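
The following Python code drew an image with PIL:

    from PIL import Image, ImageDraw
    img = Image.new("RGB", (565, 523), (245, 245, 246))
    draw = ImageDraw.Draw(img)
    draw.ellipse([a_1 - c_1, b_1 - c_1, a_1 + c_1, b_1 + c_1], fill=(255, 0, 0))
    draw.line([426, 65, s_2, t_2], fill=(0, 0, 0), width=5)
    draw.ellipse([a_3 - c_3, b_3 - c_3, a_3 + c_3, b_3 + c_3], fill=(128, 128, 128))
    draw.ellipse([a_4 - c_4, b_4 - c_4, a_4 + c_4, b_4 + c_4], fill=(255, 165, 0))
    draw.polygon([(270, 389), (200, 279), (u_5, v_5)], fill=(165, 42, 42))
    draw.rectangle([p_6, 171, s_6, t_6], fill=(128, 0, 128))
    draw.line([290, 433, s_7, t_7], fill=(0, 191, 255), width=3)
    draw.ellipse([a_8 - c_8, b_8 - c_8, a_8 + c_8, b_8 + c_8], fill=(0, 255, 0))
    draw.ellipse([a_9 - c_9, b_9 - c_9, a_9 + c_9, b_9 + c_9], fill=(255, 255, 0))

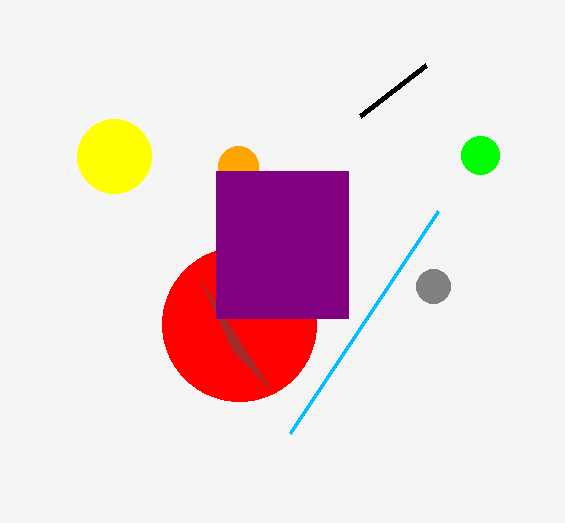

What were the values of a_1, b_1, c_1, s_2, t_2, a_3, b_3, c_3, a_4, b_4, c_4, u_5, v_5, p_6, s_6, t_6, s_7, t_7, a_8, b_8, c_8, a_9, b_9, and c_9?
a_1 = 239; b_1 = 324; c_1 = 77; s_2 = 360; t_2 = 116; a_3 = 433; b_3 = 286; c_3 = 17; a_4 = 238; b_4 = 166; c_4 = 20; u_5 = 233; v_5 = 351; p_6 = 216; s_6 = 348; t_6 = 318; s_7 = 438; t_7 = 211; a_8 = 480; b_8 = 155; c_8 = 19; a_9 = 114; b_9 = 156; c_9 = 37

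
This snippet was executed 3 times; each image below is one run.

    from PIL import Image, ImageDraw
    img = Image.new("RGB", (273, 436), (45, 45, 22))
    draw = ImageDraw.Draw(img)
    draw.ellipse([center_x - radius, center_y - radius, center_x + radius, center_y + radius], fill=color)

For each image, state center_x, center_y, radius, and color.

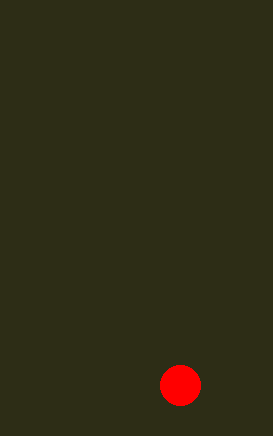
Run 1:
center_x = 180; center_y = 385; radius = 20; color = 'red'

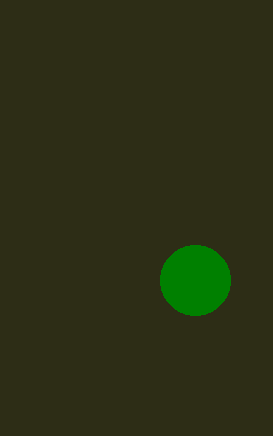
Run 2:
center_x = 195
center_y = 280
radius = 35
color = 'green'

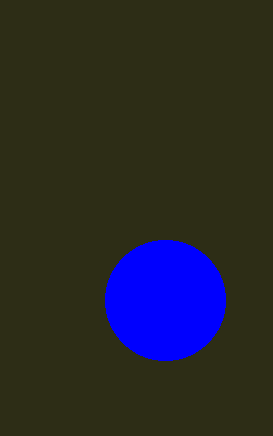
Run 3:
center_x = 165, center_y = 300, radius = 60, color = 'blue'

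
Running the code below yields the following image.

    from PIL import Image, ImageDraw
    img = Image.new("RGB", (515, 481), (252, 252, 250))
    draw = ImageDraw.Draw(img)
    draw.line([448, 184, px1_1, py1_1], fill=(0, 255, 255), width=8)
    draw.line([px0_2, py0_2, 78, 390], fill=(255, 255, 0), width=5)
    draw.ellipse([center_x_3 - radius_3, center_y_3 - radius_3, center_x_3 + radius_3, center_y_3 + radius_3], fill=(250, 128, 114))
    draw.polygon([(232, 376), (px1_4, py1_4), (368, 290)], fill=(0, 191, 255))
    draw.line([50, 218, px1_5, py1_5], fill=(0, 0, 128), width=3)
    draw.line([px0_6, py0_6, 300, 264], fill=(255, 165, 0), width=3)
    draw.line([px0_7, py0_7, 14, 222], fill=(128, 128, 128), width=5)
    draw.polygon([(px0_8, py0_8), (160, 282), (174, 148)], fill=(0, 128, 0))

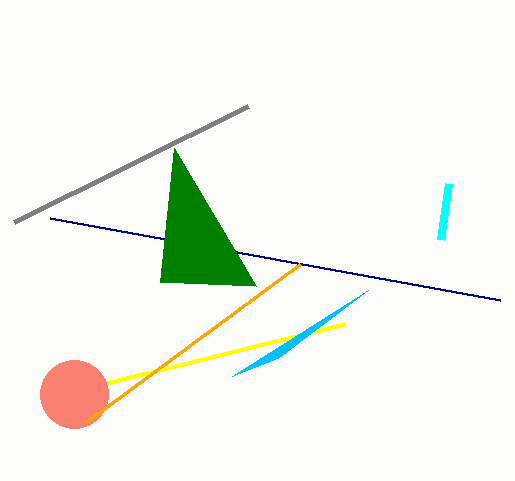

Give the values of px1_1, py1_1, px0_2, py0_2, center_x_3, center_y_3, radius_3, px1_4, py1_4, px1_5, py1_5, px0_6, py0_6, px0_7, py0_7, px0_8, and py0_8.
px1_1 = 440, py1_1 = 240, px0_2 = 344, py0_2 = 324, center_x_3 = 74, center_y_3 = 394, radius_3 = 34, px1_4 = 278, py1_4 = 358, px1_5 = 500, py1_5 = 300, px0_6 = 86, py0_6 = 422, px0_7 = 248, py0_7 = 106, px0_8 = 256, py0_8 = 286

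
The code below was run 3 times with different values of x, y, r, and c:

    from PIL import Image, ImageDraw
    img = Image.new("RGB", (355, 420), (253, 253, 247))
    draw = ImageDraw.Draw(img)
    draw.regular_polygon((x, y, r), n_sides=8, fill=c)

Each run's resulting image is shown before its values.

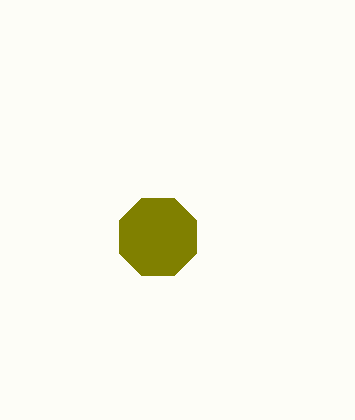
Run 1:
x = 158
y = 237
r = 42
c = 'olive'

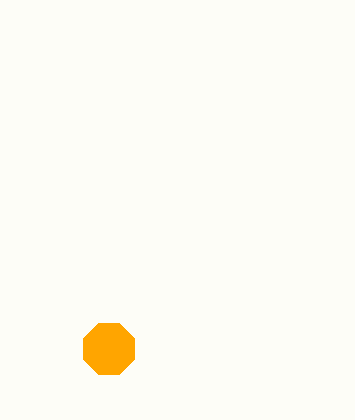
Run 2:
x = 109
y = 349
r = 28
c = 'orange'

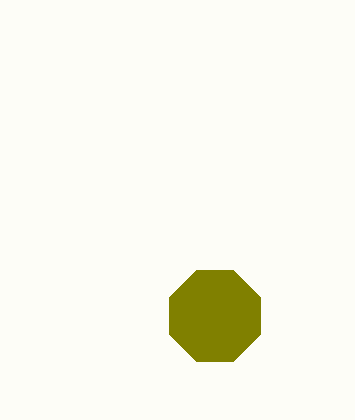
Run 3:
x = 215; y = 316; r = 49; c = 'olive'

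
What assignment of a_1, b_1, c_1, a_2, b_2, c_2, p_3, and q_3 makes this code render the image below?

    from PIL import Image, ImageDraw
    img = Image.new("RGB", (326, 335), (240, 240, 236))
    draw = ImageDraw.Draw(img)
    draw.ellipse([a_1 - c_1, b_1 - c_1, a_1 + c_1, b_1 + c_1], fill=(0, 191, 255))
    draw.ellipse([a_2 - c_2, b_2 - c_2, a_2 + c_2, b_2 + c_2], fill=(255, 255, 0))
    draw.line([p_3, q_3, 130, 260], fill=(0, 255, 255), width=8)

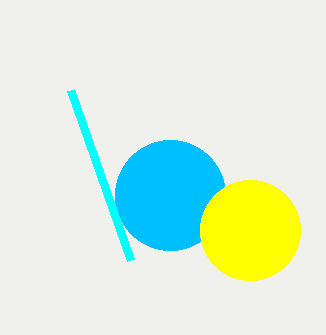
a_1 = 170, b_1 = 195, c_1 = 55, a_2 = 250, b_2 = 230, c_2 = 50, p_3 = 70, q_3 = 90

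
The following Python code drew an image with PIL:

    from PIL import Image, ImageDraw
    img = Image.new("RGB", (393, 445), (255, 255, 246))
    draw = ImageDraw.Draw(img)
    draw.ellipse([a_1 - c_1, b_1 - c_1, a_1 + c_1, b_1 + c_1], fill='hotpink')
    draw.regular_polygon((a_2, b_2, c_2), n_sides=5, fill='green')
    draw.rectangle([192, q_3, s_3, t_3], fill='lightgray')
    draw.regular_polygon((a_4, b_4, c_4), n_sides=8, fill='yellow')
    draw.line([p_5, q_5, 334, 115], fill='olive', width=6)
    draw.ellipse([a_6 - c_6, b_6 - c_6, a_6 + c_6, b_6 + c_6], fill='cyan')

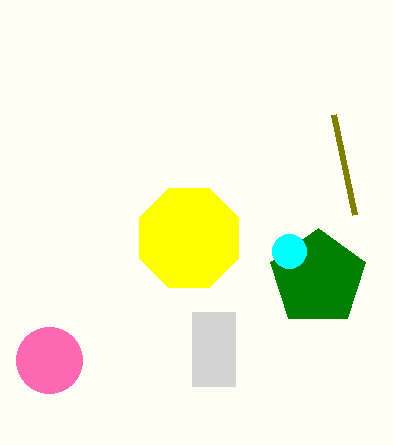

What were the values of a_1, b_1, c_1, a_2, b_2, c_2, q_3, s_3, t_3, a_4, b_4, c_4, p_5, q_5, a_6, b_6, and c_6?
a_1 = 49, b_1 = 360, c_1 = 33, a_2 = 318, b_2 = 278, c_2 = 50, q_3 = 312, s_3 = 235, t_3 = 386, a_4 = 189, b_4 = 238, c_4 = 54, p_5 = 355, q_5 = 215, a_6 = 289, b_6 = 251, c_6 = 17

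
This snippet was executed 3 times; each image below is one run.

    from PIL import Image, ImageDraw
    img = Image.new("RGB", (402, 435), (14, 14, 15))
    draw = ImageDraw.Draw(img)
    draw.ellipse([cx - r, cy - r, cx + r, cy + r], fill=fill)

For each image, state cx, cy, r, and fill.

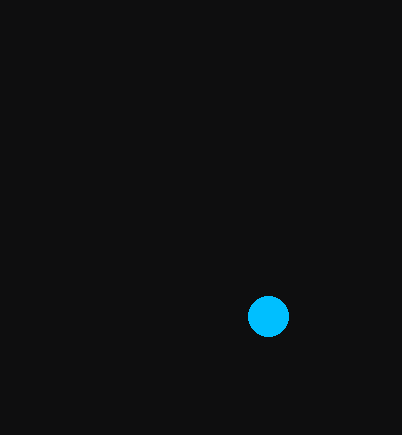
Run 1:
cx = 268, cy = 316, r = 20, fill = 'deepskyblue'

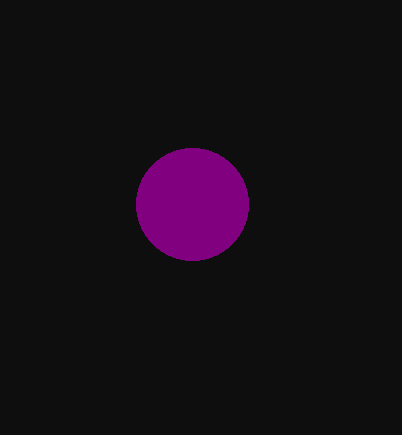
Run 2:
cx = 192, cy = 204, r = 56, fill = 'purple'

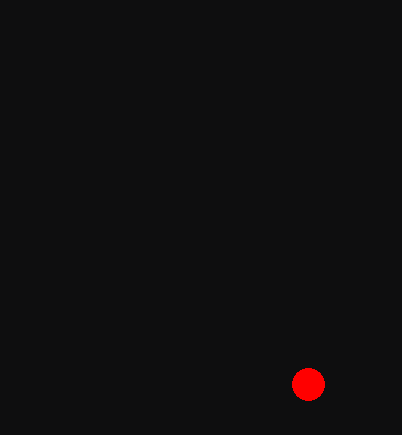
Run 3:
cx = 308, cy = 384, r = 16, fill = 'red'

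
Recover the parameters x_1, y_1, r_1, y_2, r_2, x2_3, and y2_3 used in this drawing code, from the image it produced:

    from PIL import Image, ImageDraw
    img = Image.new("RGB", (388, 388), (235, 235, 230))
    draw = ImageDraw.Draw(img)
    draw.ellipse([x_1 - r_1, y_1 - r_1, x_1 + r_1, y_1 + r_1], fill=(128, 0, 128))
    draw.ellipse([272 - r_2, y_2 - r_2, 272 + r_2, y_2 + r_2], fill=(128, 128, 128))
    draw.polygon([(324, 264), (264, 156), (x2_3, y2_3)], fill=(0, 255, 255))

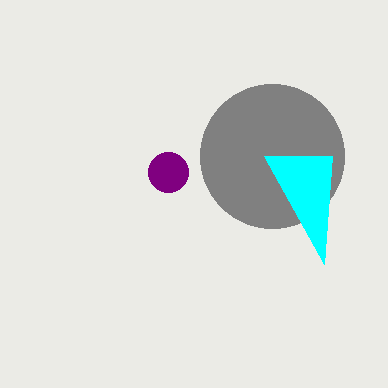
x_1 = 168, y_1 = 172, r_1 = 20, y_2 = 156, r_2 = 72, x2_3 = 332, y2_3 = 156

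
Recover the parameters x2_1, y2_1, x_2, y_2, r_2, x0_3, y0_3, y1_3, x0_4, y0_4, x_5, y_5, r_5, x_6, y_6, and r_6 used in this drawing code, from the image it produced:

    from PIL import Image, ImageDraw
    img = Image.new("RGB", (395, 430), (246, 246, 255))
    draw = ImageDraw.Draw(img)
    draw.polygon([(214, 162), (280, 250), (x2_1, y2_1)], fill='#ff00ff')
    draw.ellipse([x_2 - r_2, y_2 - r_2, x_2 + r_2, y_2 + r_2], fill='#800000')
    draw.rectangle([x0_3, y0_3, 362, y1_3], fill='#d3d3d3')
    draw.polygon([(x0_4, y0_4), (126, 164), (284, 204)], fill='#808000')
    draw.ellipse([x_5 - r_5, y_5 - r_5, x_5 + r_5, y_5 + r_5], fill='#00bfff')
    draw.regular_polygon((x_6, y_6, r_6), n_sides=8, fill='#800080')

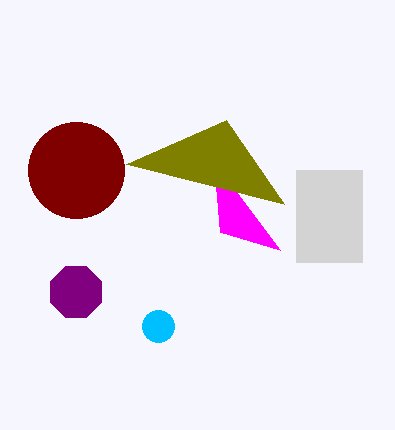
x2_1 = 220; y2_1 = 232; x_2 = 76; y_2 = 170; r_2 = 48; x0_3 = 296; y0_3 = 170; y1_3 = 262; x0_4 = 226; y0_4 = 120; x_5 = 158; y_5 = 326; r_5 = 16; x_6 = 76; y_6 = 292; r_6 = 28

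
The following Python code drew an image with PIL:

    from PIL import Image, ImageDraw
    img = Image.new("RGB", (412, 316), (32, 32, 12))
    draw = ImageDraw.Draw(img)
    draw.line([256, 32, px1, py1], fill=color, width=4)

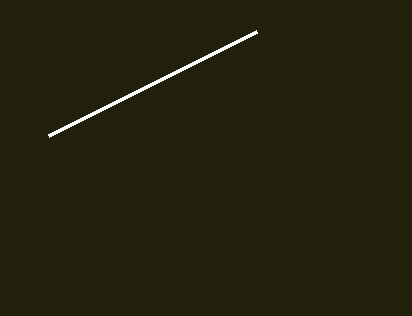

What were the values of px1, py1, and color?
px1 = 48, py1 = 136, color = 'white'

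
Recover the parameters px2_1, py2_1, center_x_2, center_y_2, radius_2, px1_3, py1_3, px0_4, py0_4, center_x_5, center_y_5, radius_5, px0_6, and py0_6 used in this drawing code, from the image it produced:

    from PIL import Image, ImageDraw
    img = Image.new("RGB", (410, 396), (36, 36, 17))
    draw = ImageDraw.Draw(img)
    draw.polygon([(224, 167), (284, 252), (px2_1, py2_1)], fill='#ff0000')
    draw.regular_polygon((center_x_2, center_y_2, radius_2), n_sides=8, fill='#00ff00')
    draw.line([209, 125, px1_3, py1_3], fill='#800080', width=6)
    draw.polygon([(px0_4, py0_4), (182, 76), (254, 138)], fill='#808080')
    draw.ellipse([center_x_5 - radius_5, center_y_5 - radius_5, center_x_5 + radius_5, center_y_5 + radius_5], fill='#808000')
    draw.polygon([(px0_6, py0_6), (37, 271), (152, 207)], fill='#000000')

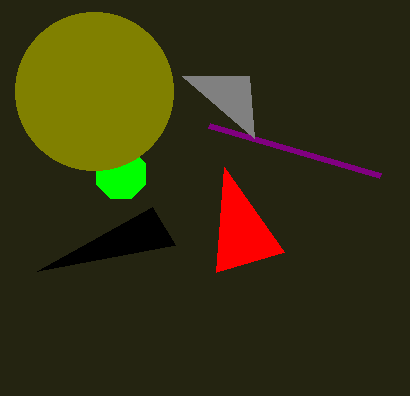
px2_1 = 216
py2_1 = 272
center_x_2 = 121
center_y_2 = 174
radius_2 = 27
px1_3 = 380
py1_3 = 175
px0_4 = 249
py0_4 = 76
center_x_5 = 94
center_y_5 = 91
radius_5 = 79
px0_6 = 175
py0_6 = 245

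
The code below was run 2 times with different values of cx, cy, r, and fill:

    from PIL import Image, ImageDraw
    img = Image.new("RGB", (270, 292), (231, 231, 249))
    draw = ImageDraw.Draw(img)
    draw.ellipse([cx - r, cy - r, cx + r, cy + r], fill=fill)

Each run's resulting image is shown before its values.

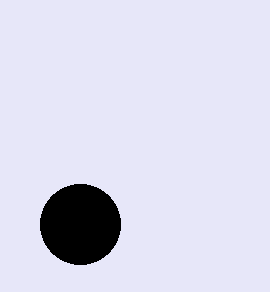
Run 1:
cx = 80, cy = 224, r = 40, fill = 'black'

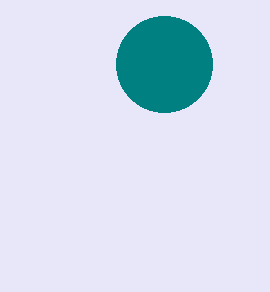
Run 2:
cx = 164
cy = 64
r = 48
fill = 'teal'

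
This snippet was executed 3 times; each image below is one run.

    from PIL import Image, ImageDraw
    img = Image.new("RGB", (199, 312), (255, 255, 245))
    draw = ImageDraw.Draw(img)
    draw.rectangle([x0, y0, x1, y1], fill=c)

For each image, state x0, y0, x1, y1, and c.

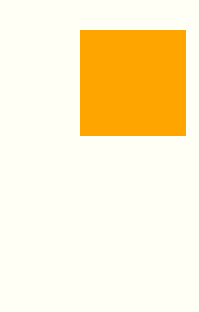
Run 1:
x0 = 80
y0 = 30
x1 = 185
y1 = 135
c = 'orange'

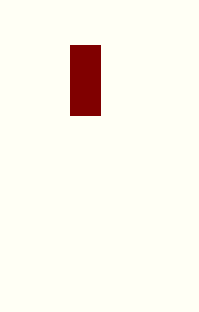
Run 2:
x0 = 70, y0 = 45, x1 = 100, y1 = 115, c = 'maroon'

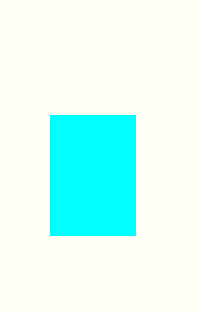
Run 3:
x0 = 50, y0 = 115, x1 = 135, y1 = 235, c = 'cyan'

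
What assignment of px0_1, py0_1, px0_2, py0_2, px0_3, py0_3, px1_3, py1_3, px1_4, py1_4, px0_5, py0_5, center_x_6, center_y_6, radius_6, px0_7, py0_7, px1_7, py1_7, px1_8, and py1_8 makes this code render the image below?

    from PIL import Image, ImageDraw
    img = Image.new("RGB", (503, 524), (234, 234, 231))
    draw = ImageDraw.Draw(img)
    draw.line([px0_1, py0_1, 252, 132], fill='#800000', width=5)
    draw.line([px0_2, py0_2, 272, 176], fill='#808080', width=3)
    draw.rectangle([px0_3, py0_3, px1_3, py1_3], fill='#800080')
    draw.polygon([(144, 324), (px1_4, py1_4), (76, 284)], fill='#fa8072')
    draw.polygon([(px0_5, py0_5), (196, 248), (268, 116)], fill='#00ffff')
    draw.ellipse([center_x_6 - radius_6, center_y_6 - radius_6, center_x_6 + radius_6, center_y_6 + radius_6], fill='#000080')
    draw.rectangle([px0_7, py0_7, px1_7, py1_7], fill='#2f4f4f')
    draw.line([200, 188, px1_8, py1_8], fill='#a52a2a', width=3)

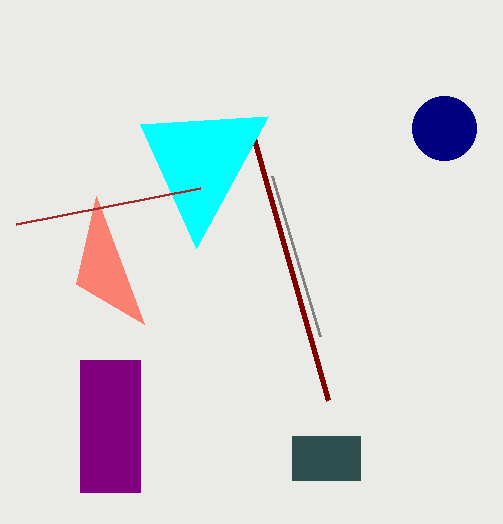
px0_1 = 328, py0_1 = 400, px0_2 = 320, py0_2 = 336, px0_3 = 80, py0_3 = 360, px1_3 = 140, py1_3 = 492, px1_4 = 96, py1_4 = 196, px0_5 = 140, py0_5 = 124, center_x_6 = 444, center_y_6 = 128, radius_6 = 32, px0_7 = 292, py0_7 = 436, px1_7 = 360, py1_7 = 480, px1_8 = 16, py1_8 = 224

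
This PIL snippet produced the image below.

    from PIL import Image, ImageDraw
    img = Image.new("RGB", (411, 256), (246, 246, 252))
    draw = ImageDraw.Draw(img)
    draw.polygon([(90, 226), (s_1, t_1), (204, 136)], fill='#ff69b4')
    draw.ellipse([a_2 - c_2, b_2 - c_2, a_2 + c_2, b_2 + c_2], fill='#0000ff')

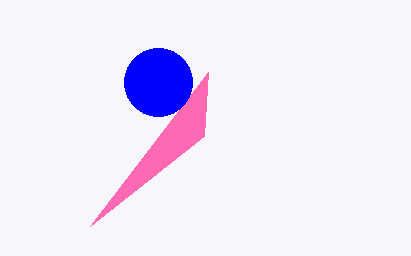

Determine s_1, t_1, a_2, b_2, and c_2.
s_1 = 208
t_1 = 72
a_2 = 158
b_2 = 82
c_2 = 34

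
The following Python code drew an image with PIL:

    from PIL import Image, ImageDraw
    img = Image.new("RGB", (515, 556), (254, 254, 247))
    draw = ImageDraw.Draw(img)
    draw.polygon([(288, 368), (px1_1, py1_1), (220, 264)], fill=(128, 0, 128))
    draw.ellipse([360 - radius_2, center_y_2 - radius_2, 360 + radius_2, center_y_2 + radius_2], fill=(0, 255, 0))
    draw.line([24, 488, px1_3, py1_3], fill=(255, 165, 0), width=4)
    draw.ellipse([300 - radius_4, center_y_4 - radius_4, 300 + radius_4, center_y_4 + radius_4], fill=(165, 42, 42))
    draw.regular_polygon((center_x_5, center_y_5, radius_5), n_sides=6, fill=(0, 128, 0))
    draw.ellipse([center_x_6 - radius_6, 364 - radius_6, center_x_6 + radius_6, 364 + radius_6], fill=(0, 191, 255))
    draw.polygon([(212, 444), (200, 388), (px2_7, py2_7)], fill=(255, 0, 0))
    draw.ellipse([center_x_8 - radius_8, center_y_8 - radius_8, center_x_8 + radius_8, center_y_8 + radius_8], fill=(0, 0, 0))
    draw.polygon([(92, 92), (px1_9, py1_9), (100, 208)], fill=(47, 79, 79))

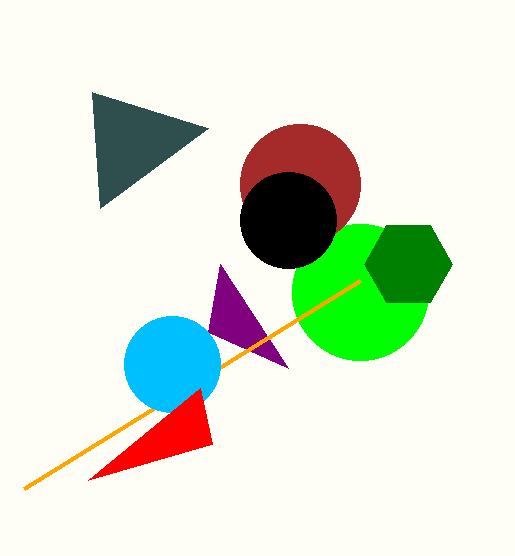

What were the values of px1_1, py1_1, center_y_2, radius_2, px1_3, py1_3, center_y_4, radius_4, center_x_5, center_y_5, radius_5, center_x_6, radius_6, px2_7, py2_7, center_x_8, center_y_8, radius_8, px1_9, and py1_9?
px1_1 = 208, py1_1 = 332, center_y_2 = 292, radius_2 = 68, px1_3 = 360, py1_3 = 280, center_y_4 = 184, radius_4 = 60, center_x_5 = 408, center_y_5 = 264, radius_5 = 44, center_x_6 = 172, radius_6 = 48, px2_7 = 88, py2_7 = 480, center_x_8 = 288, center_y_8 = 220, radius_8 = 48, px1_9 = 208, py1_9 = 128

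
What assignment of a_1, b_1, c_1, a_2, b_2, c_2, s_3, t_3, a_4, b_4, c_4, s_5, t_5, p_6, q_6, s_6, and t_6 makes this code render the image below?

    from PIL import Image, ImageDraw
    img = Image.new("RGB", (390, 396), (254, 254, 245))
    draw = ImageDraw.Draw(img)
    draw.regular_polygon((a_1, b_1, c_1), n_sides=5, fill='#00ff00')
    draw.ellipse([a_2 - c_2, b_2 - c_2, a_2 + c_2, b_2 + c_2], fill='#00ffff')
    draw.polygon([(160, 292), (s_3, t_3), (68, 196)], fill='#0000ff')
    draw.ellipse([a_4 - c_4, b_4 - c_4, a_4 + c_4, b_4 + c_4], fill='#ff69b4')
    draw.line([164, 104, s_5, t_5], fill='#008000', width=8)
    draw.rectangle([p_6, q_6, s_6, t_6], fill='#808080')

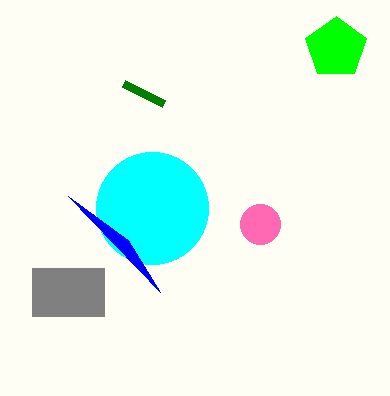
a_1 = 336
b_1 = 48
c_1 = 32
a_2 = 152
b_2 = 208
c_2 = 56
s_3 = 128
t_3 = 240
a_4 = 260
b_4 = 224
c_4 = 20
s_5 = 124
t_5 = 84
p_6 = 32
q_6 = 268
s_6 = 104
t_6 = 316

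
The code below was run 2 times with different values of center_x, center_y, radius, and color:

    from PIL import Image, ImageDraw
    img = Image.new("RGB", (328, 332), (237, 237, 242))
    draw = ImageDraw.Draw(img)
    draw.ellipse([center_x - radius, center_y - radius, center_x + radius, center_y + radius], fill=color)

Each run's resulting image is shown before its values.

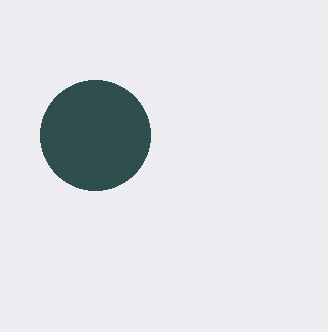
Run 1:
center_x = 95
center_y = 135
radius = 55
color = 'darkslategray'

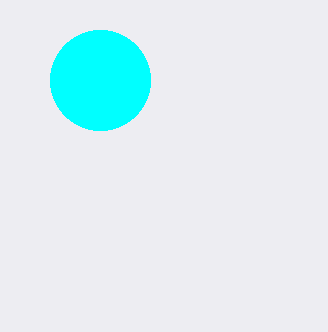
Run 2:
center_x = 100
center_y = 80
radius = 50
color = 'cyan'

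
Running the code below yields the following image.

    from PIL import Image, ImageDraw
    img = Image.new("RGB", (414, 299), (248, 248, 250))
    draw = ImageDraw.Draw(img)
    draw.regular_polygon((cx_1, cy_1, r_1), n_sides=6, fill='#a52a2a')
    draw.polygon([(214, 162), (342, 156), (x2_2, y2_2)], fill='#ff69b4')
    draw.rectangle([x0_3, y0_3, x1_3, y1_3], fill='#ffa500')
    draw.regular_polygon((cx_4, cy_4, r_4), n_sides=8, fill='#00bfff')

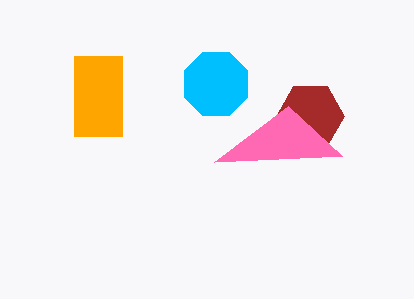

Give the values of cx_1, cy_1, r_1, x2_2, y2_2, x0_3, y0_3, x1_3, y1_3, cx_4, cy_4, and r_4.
cx_1 = 310; cy_1 = 116; r_1 = 34; x2_2 = 288; y2_2 = 106; x0_3 = 74; y0_3 = 56; x1_3 = 122; y1_3 = 136; cx_4 = 216; cy_4 = 84; r_4 = 34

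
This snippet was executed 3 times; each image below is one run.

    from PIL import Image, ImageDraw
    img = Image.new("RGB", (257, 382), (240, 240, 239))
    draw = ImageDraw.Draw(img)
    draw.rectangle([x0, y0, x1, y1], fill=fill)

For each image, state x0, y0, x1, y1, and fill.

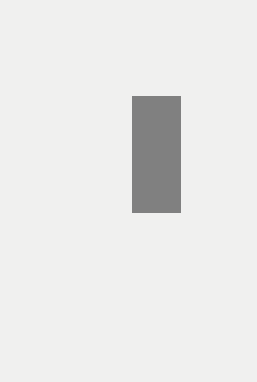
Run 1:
x0 = 132
y0 = 96
x1 = 180
y1 = 212
fill = 'gray'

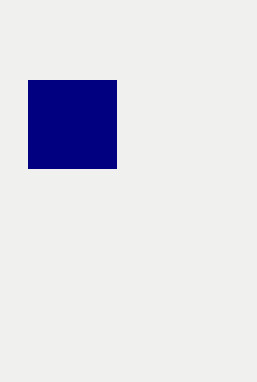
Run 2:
x0 = 28
y0 = 80
x1 = 116
y1 = 168
fill = 'navy'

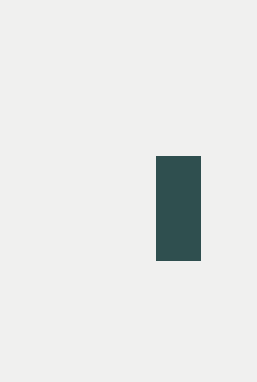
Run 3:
x0 = 156
y0 = 156
x1 = 200
y1 = 260
fill = 'darkslategray'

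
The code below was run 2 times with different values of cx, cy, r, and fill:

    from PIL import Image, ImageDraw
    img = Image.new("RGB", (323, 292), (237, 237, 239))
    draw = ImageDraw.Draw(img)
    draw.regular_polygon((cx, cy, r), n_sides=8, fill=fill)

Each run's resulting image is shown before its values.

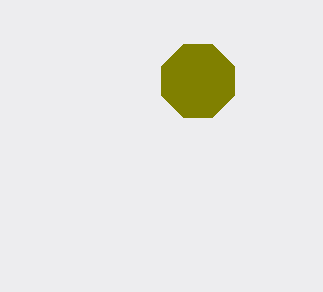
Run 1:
cx = 198
cy = 81
r = 39
fill = 'olive'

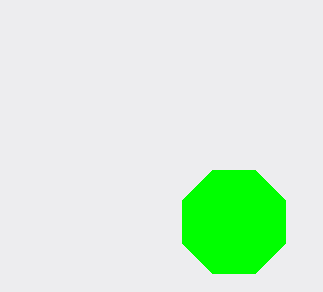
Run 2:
cx = 234; cy = 222; r = 56; fill = 'lime'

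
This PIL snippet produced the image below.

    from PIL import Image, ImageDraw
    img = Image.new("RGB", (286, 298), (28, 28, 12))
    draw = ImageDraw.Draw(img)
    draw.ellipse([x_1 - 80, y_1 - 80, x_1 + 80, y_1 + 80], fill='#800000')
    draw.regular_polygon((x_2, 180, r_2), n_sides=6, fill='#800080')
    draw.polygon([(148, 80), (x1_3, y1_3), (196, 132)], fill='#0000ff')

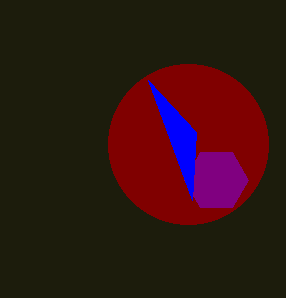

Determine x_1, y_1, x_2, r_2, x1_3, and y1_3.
x_1 = 188; y_1 = 144; x_2 = 216; r_2 = 32; x1_3 = 192; y1_3 = 200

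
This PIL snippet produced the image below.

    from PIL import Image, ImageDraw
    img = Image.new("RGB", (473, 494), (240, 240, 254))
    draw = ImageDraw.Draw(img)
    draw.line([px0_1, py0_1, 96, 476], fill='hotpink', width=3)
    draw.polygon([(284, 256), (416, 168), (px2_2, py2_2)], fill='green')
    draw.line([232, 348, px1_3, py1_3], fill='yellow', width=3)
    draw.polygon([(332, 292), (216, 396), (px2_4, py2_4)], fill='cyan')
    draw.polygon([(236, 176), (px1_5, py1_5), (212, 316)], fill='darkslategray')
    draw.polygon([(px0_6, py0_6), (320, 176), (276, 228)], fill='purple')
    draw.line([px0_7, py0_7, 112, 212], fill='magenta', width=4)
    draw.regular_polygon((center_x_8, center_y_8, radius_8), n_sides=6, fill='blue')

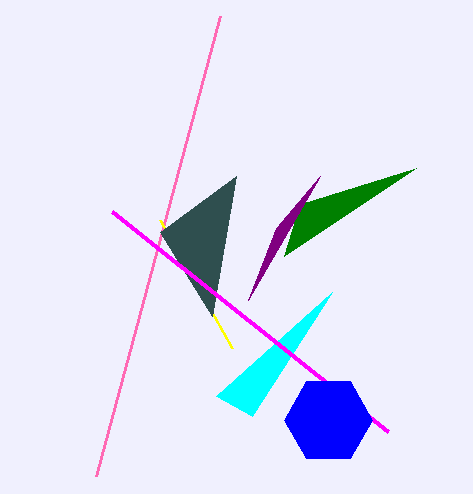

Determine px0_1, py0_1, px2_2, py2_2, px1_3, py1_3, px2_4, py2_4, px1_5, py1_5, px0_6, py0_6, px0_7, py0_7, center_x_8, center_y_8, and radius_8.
px0_1 = 220
py0_1 = 16
px2_2 = 300
py2_2 = 204
px1_3 = 160
py1_3 = 220
px2_4 = 252
py2_4 = 416
px1_5 = 160
py1_5 = 232
px0_6 = 248
py0_6 = 300
px0_7 = 388
py0_7 = 432
center_x_8 = 328
center_y_8 = 420
radius_8 = 44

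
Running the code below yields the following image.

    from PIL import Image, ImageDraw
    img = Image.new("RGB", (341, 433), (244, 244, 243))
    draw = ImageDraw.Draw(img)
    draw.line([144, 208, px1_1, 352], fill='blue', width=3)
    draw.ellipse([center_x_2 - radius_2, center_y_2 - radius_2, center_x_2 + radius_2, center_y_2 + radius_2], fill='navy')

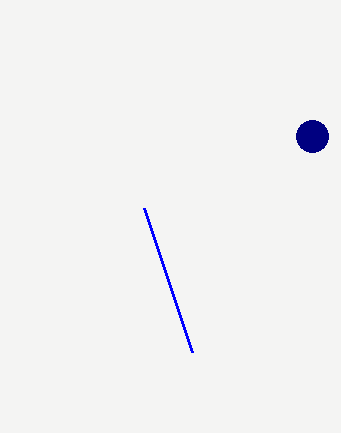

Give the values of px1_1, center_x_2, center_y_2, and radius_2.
px1_1 = 192, center_x_2 = 312, center_y_2 = 136, radius_2 = 16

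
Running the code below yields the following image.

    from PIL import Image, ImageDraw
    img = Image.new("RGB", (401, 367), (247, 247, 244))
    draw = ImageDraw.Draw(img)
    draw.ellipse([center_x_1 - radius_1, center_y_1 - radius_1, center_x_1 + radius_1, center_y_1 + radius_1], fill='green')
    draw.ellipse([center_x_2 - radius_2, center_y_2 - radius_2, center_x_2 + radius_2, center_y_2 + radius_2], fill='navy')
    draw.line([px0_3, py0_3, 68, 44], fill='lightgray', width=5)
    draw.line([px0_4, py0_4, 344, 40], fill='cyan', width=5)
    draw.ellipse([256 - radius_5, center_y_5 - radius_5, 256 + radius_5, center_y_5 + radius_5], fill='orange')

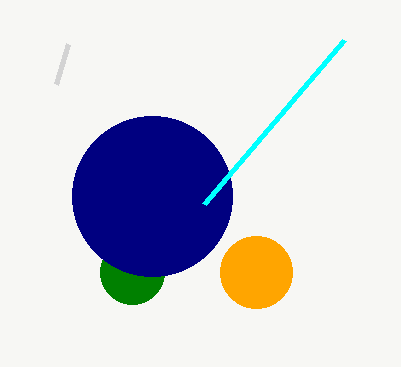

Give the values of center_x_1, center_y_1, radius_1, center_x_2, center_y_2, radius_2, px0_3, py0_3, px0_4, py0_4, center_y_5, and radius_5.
center_x_1 = 132
center_y_1 = 272
radius_1 = 32
center_x_2 = 152
center_y_2 = 196
radius_2 = 80
px0_3 = 56
py0_3 = 84
px0_4 = 204
py0_4 = 204
center_y_5 = 272
radius_5 = 36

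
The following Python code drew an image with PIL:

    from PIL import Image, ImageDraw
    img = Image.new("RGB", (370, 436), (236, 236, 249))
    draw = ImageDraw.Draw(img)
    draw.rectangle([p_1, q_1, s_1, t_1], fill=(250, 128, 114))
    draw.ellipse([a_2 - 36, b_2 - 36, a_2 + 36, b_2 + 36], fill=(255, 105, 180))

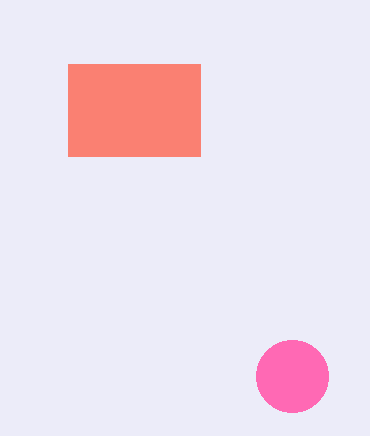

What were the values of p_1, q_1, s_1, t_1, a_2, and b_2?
p_1 = 68, q_1 = 64, s_1 = 200, t_1 = 156, a_2 = 292, b_2 = 376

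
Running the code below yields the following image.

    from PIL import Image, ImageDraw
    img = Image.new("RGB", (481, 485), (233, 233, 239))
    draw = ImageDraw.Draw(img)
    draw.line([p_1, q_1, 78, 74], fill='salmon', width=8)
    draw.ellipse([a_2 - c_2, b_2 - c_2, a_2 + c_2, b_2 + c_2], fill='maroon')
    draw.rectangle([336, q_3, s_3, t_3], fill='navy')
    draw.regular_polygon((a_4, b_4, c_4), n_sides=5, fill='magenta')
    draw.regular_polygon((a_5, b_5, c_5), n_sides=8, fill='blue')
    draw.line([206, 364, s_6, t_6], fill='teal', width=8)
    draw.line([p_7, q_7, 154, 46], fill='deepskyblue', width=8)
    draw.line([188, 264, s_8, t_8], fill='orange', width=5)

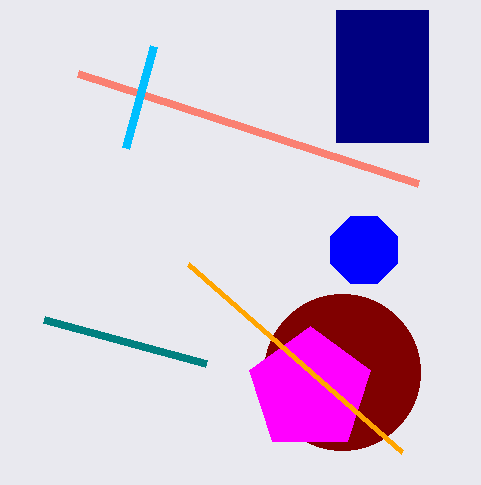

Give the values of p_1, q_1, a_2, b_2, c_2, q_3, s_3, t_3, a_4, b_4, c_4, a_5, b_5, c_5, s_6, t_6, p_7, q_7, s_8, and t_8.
p_1 = 418; q_1 = 184; a_2 = 342; b_2 = 372; c_2 = 78; q_3 = 10; s_3 = 428; t_3 = 142; a_4 = 310; b_4 = 390; c_4 = 64; a_5 = 364; b_5 = 250; c_5 = 36; s_6 = 44; t_6 = 320; p_7 = 126; q_7 = 148; s_8 = 402; t_8 = 452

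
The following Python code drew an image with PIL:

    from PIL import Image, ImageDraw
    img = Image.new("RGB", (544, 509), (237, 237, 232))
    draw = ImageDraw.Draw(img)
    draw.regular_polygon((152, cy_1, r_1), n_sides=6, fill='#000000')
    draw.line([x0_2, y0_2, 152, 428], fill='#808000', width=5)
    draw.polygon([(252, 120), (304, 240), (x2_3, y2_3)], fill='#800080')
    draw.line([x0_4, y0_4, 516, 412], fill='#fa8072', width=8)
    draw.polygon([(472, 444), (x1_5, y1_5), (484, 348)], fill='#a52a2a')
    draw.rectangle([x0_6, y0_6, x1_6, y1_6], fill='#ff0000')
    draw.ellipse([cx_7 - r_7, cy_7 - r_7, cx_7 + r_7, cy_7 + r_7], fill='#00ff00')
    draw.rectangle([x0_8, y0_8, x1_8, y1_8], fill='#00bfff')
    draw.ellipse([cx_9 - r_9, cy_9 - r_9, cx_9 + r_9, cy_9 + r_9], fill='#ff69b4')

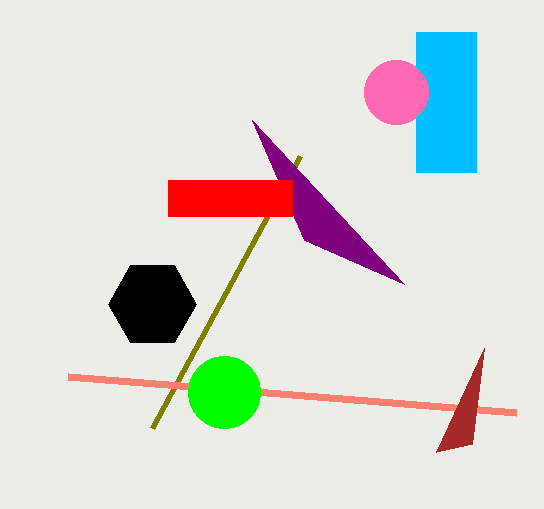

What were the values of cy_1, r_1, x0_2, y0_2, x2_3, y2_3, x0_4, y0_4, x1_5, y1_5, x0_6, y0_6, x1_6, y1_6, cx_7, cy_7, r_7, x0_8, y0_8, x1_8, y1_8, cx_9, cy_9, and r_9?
cy_1 = 304, r_1 = 44, x0_2 = 300, y0_2 = 156, x2_3 = 404, y2_3 = 284, x0_4 = 68, y0_4 = 376, x1_5 = 436, y1_5 = 452, x0_6 = 168, y0_6 = 180, x1_6 = 292, y1_6 = 216, cx_7 = 224, cy_7 = 392, r_7 = 36, x0_8 = 416, y0_8 = 32, x1_8 = 476, y1_8 = 172, cx_9 = 396, cy_9 = 92, r_9 = 32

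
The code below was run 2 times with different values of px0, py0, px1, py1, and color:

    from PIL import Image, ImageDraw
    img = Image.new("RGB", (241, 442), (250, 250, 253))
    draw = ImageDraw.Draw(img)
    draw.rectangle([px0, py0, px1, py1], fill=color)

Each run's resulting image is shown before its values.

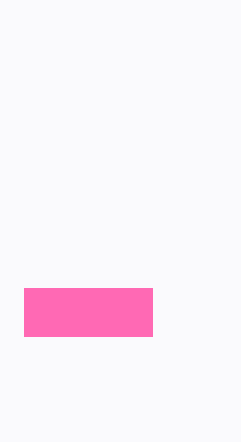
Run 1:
px0 = 24
py0 = 288
px1 = 152
py1 = 336
color = 'hotpink'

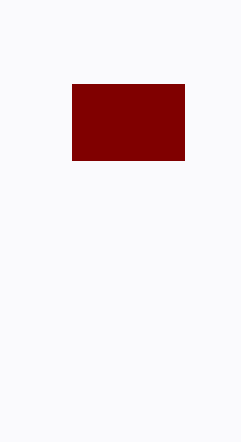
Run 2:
px0 = 72; py0 = 84; px1 = 184; py1 = 160; color = 'maroon'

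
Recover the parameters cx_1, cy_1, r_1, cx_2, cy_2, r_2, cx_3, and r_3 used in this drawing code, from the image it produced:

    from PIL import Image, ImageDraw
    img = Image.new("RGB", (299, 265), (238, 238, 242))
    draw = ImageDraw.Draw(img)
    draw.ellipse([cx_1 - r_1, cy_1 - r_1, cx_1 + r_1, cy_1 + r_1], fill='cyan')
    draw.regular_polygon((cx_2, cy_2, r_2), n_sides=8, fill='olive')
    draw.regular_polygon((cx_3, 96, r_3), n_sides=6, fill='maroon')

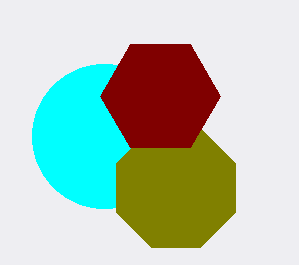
cx_1 = 104; cy_1 = 136; r_1 = 72; cx_2 = 176; cy_2 = 188; r_2 = 64; cx_3 = 160; r_3 = 60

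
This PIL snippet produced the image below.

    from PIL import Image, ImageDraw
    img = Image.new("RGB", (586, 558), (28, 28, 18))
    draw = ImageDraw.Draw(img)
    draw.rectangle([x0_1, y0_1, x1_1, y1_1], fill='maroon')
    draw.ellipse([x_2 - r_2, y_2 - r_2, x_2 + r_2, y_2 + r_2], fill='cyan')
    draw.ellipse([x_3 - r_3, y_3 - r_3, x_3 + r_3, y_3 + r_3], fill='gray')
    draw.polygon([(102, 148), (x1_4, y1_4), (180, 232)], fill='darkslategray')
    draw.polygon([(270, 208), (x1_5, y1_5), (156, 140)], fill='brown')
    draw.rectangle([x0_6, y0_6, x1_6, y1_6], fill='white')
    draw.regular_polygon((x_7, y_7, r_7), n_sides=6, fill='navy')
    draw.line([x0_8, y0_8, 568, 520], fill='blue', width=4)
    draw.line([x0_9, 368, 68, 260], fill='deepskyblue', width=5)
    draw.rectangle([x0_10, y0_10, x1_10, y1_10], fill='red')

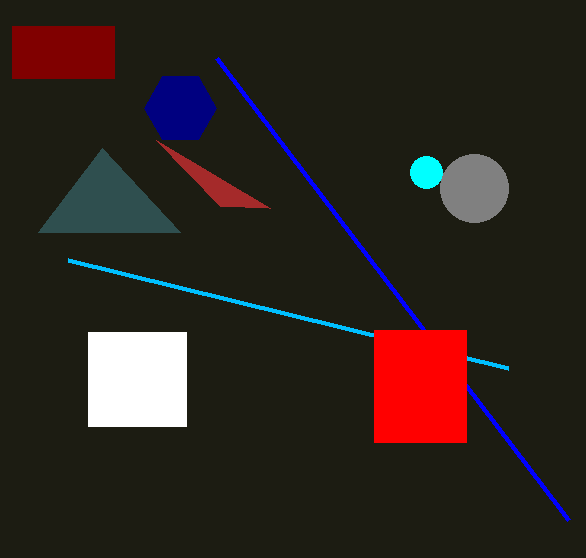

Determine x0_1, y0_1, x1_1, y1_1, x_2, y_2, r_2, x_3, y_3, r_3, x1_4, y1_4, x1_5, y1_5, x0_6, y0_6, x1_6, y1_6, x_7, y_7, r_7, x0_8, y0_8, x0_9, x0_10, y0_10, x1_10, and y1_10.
x0_1 = 12; y0_1 = 26; x1_1 = 114; y1_1 = 78; x_2 = 426; y_2 = 172; r_2 = 16; x_3 = 474; y_3 = 188; r_3 = 34; x1_4 = 38; y1_4 = 232; x1_5 = 220; y1_5 = 206; x0_6 = 88; y0_6 = 332; x1_6 = 186; y1_6 = 426; x_7 = 180; y_7 = 108; r_7 = 36; x0_8 = 216; y0_8 = 58; x0_9 = 508; x0_10 = 374; y0_10 = 330; x1_10 = 466; y1_10 = 442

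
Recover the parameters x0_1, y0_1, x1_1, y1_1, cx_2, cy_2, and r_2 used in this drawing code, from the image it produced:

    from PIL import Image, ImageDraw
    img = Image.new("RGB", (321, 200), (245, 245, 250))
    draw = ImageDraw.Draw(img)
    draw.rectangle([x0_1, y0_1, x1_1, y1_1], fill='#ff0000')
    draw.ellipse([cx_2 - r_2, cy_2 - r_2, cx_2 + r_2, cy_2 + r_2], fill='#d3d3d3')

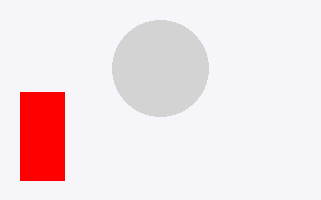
x0_1 = 20
y0_1 = 92
x1_1 = 64
y1_1 = 180
cx_2 = 160
cy_2 = 68
r_2 = 48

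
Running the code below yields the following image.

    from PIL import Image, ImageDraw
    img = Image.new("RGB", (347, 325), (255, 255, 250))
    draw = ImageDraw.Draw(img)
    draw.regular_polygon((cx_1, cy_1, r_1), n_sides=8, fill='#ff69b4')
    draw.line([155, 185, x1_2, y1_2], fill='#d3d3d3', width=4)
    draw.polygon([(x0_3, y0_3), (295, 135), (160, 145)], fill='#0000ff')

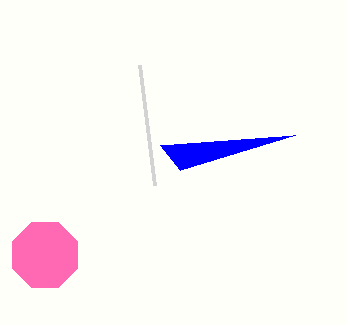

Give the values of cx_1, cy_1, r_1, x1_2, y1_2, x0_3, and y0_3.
cx_1 = 45, cy_1 = 255, r_1 = 35, x1_2 = 140, y1_2 = 65, x0_3 = 180, y0_3 = 170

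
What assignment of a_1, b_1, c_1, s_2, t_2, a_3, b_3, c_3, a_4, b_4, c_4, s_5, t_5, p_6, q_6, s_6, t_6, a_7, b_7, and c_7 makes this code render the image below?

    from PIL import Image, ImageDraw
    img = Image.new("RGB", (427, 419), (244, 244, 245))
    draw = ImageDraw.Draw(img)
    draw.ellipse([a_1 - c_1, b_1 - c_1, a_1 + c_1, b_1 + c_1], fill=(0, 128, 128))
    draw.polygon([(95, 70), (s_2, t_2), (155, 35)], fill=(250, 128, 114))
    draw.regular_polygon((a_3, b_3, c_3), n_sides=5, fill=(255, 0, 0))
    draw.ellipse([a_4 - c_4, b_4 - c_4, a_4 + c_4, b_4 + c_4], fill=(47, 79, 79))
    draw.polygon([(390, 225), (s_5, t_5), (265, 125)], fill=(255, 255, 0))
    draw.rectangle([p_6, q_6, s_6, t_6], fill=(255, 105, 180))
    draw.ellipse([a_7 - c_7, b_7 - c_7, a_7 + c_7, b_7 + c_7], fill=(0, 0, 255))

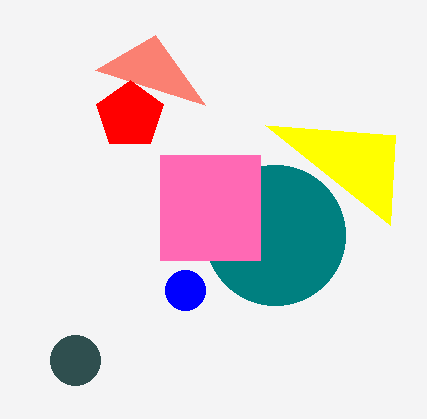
a_1 = 275; b_1 = 235; c_1 = 70; s_2 = 205; t_2 = 105; a_3 = 130; b_3 = 115; c_3 = 35; a_4 = 75; b_4 = 360; c_4 = 25; s_5 = 395; t_5 = 135; p_6 = 160; q_6 = 155; s_6 = 260; t_6 = 260; a_7 = 185; b_7 = 290; c_7 = 20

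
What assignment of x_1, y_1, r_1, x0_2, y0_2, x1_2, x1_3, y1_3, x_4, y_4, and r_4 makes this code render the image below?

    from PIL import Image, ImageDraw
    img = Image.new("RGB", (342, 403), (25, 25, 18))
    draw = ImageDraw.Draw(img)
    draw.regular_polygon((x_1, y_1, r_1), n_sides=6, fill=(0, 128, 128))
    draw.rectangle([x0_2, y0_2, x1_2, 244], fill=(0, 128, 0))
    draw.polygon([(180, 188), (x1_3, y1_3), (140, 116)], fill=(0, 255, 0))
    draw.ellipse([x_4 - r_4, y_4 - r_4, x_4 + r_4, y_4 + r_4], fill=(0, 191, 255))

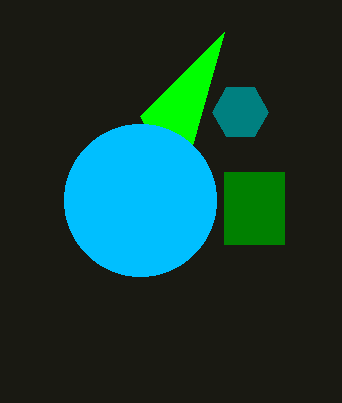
x_1 = 240, y_1 = 112, r_1 = 28, x0_2 = 224, y0_2 = 172, x1_2 = 284, x1_3 = 224, y1_3 = 32, x_4 = 140, y_4 = 200, r_4 = 76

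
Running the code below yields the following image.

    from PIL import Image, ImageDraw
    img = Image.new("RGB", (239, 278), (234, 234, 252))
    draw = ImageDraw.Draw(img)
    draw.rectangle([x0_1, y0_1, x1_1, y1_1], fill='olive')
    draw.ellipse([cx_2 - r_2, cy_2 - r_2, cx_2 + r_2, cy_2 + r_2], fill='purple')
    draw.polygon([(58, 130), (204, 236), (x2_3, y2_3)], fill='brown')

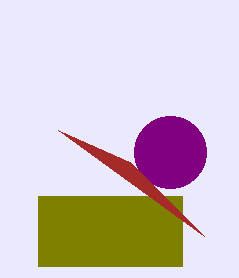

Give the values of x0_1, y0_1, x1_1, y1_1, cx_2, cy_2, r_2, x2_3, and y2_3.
x0_1 = 38; y0_1 = 196; x1_1 = 182; y1_1 = 266; cx_2 = 170; cy_2 = 152; r_2 = 36; x2_3 = 130; y2_3 = 162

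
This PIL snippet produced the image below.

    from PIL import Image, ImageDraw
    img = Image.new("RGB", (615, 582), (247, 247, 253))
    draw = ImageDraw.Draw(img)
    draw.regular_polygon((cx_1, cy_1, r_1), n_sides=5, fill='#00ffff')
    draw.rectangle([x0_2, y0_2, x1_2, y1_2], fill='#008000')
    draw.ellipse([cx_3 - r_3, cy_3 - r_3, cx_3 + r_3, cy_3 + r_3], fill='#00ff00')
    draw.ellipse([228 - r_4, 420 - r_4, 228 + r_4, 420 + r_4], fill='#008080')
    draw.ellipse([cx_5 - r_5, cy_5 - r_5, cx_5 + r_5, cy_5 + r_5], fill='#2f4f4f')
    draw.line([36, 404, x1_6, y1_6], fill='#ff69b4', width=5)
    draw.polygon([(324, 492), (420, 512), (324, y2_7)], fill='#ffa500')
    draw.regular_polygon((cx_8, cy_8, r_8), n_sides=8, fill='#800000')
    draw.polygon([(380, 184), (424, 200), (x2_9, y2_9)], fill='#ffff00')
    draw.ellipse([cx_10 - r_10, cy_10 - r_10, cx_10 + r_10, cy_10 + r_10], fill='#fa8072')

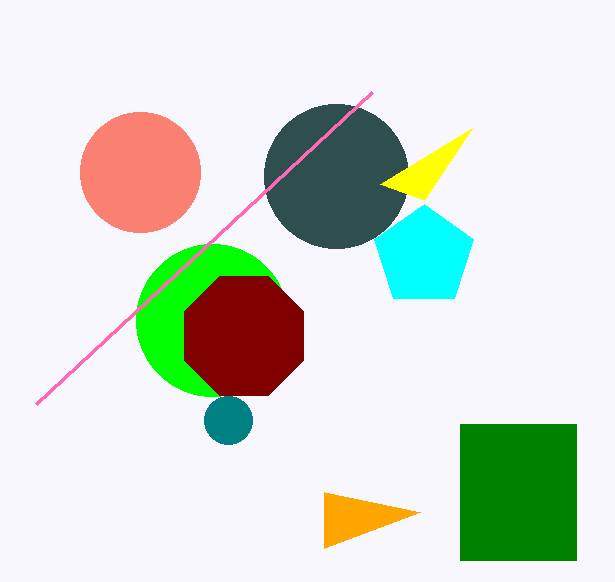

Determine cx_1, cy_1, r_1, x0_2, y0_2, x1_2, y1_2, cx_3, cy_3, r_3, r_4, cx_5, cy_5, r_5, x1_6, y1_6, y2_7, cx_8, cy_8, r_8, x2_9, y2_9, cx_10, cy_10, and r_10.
cx_1 = 424; cy_1 = 256; r_1 = 52; x0_2 = 460; y0_2 = 424; x1_2 = 576; y1_2 = 560; cx_3 = 212; cy_3 = 320; r_3 = 76; r_4 = 24; cx_5 = 336; cy_5 = 176; r_5 = 72; x1_6 = 372; y1_6 = 92; y2_7 = 548; cx_8 = 244; cy_8 = 336; r_8 = 64; x2_9 = 472; y2_9 = 128; cx_10 = 140; cy_10 = 172; r_10 = 60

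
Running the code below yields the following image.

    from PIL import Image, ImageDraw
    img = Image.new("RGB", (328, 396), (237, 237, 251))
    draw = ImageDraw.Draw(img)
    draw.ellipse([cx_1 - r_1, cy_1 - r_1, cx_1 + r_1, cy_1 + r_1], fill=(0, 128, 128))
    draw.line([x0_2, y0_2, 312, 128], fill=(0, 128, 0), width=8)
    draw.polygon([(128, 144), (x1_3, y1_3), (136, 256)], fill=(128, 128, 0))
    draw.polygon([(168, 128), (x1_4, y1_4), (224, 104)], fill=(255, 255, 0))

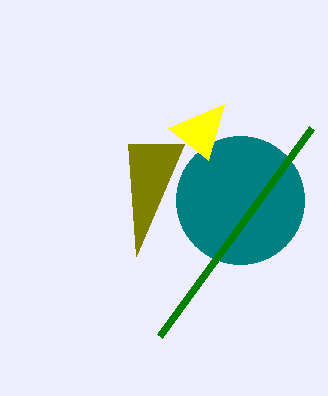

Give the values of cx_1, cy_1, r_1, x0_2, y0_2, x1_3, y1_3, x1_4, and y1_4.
cx_1 = 240, cy_1 = 200, r_1 = 64, x0_2 = 160, y0_2 = 336, x1_3 = 184, y1_3 = 144, x1_4 = 208, y1_4 = 160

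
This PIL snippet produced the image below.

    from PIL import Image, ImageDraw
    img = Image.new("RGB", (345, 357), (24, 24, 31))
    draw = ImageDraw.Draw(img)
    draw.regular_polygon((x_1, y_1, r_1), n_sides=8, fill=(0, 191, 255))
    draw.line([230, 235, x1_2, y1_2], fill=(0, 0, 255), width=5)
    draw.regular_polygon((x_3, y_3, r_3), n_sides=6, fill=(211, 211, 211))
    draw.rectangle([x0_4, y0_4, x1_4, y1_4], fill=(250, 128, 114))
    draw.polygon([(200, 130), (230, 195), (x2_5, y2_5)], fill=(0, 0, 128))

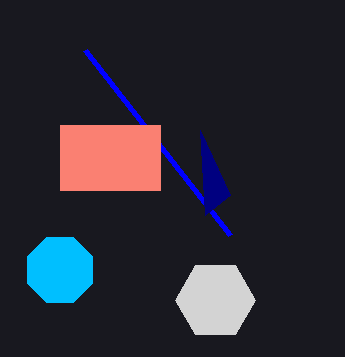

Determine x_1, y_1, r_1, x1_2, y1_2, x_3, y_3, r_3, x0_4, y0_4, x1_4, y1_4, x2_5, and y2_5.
x_1 = 60
y_1 = 270
r_1 = 35
x1_2 = 85
y1_2 = 50
x_3 = 215
y_3 = 300
r_3 = 40
x0_4 = 60
y0_4 = 125
x1_4 = 160
y1_4 = 190
x2_5 = 205
y2_5 = 215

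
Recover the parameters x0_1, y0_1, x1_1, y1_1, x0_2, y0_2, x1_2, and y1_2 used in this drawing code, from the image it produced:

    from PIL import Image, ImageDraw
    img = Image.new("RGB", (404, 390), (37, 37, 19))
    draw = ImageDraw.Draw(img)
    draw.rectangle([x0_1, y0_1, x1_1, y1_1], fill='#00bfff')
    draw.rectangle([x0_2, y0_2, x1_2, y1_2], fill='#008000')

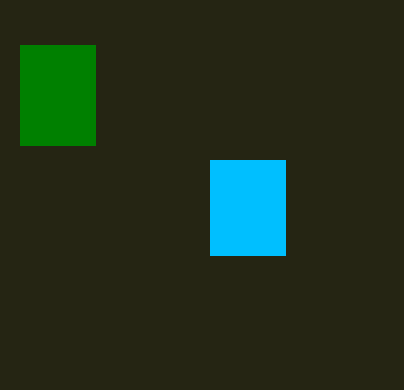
x0_1 = 210; y0_1 = 160; x1_1 = 285; y1_1 = 255; x0_2 = 20; y0_2 = 45; x1_2 = 95; y1_2 = 145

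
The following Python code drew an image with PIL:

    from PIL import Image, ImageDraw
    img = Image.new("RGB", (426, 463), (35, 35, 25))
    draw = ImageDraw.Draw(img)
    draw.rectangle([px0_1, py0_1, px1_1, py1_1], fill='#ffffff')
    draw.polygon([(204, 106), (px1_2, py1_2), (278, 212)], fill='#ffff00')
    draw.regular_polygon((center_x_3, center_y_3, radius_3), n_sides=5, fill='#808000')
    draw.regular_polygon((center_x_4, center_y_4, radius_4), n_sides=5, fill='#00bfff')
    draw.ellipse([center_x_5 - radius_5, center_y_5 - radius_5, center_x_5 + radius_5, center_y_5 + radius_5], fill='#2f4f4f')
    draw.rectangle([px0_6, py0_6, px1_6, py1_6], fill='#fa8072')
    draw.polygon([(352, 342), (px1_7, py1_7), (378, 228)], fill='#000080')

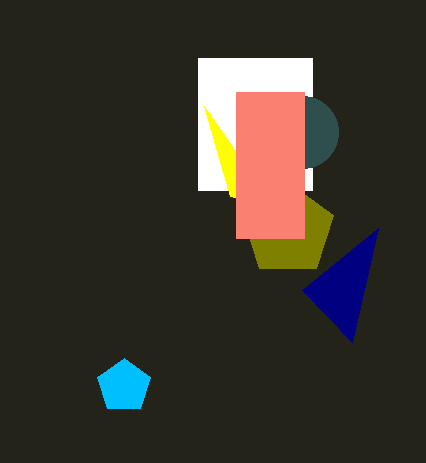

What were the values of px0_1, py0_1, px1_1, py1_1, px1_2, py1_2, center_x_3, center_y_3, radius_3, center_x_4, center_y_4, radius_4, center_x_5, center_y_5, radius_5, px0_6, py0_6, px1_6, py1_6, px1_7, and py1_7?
px0_1 = 198
py0_1 = 58
px1_1 = 312
py1_1 = 190
px1_2 = 230
py1_2 = 196
center_x_3 = 288
center_y_3 = 230
radius_3 = 48
center_x_4 = 124
center_y_4 = 386
radius_4 = 28
center_x_5 = 302
center_y_5 = 132
radius_5 = 36
px0_6 = 236
py0_6 = 92
px1_6 = 304
py1_6 = 238
px1_7 = 302
py1_7 = 290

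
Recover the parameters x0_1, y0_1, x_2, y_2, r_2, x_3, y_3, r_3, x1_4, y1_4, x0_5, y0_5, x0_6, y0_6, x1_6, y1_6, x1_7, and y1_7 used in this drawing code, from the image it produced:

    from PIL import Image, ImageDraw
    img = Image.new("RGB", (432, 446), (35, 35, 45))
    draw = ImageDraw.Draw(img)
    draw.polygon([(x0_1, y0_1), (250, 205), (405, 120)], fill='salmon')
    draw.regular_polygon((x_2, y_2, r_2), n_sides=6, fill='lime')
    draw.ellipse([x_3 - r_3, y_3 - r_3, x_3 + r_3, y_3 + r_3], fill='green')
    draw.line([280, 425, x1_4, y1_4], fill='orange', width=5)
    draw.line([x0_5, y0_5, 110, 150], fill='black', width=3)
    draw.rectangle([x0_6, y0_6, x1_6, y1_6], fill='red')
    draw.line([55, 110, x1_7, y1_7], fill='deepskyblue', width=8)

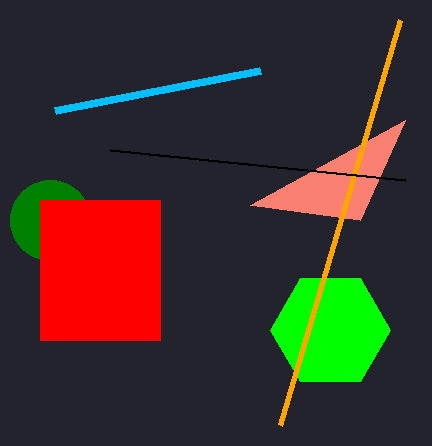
x0_1 = 360, y0_1 = 220, x_2 = 330, y_2 = 330, r_2 = 60, x_3 = 50, y_3 = 220, r_3 = 40, x1_4 = 400, y1_4 = 20, x0_5 = 405, y0_5 = 180, x0_6 = 40, y0_6 = 200, x1_6 = 160, y1_6 = 340, x1_7 = 260, y1_7 = 70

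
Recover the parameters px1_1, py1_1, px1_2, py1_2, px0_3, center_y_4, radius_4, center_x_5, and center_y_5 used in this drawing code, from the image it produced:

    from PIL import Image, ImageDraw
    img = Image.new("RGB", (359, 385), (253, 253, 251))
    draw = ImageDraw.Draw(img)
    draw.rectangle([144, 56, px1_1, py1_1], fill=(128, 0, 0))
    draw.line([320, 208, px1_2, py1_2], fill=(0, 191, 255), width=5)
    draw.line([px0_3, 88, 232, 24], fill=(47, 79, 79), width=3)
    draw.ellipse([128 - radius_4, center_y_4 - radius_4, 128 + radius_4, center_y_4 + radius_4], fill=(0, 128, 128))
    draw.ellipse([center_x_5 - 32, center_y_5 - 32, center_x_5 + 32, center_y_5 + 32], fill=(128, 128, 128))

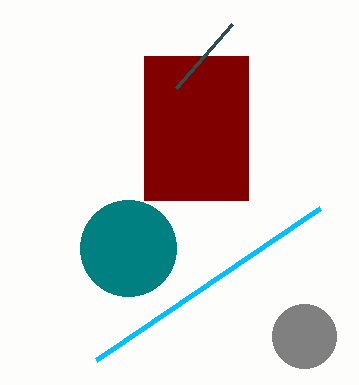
px1_1 = 248; py1_1 = 200; px1_2 = 96; py1_2 = 360; px0_3 = 176; center_y_4 = 248; radius_4 = 48; center_x_5 = 304; center_y_5 = 336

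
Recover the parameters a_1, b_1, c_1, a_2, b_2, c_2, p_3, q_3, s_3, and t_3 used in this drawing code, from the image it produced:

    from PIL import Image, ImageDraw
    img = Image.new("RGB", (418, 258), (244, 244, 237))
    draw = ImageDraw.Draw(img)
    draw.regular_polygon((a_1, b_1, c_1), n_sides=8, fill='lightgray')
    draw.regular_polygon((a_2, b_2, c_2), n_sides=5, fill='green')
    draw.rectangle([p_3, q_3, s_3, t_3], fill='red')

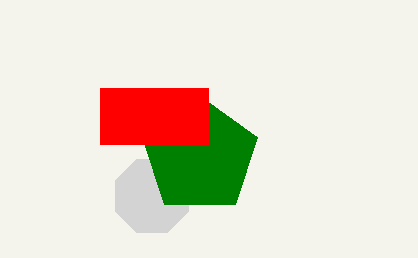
a_1 = 152, b_1 = 196, c_1 = 40, a_2 = 200, b_2 = 156, c_2 = 60, p_3 = 100, q_3 = 88, s_3 = 208, t_3 = 144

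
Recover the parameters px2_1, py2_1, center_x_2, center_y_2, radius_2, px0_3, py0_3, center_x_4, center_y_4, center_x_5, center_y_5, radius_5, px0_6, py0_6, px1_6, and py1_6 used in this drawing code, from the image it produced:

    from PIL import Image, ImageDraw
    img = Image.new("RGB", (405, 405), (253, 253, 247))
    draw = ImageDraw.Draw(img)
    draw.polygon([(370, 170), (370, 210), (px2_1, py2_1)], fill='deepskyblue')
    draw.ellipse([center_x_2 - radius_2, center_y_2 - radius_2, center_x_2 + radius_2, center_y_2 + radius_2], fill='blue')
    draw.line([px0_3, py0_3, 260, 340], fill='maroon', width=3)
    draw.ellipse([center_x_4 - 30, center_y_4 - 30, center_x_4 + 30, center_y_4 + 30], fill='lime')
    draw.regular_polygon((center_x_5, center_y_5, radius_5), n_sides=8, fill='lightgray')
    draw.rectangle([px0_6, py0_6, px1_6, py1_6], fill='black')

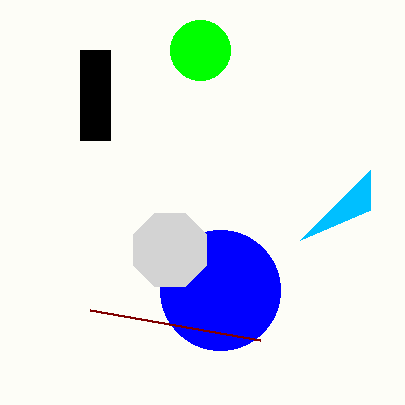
px2_1 = 300
py2_1 = 240
center_x_2 = 220
center_y_2 = 290
radius_2 = 60
px0_3 = 90
py0_3 = 310
center_x_4 = 200
center_y_4 = 50
center_x_5 = 170
center_y_5 = 250
radius_5 = 40
px0_6 = 80
py0_6 = 50
px1_6 = 110
py1_6 = 140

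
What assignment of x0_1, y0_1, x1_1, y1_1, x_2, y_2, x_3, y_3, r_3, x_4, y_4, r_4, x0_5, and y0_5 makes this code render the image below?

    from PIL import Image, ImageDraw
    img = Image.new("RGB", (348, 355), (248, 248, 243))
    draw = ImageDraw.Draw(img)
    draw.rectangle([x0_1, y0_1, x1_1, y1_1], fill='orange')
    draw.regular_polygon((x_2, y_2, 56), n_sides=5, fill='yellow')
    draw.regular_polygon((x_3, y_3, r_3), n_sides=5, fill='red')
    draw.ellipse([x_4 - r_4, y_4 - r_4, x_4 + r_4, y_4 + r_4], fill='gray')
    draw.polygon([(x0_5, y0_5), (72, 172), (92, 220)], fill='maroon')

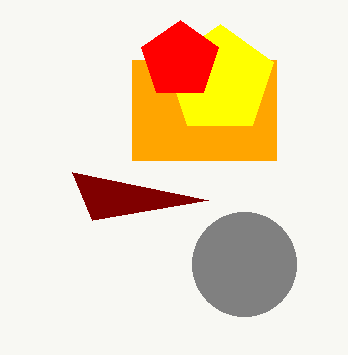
x0_1 = 132; y0_1 = 60; x1_1 = 276; y1_1 = 160; x_2 = 220; y_2 = 80; x_3 = 180; y_3 = 60; r_3 = 40; x_4 = 244; y_4 = 264; r_4 = 52; x0_5 = 208; y0_5 = 200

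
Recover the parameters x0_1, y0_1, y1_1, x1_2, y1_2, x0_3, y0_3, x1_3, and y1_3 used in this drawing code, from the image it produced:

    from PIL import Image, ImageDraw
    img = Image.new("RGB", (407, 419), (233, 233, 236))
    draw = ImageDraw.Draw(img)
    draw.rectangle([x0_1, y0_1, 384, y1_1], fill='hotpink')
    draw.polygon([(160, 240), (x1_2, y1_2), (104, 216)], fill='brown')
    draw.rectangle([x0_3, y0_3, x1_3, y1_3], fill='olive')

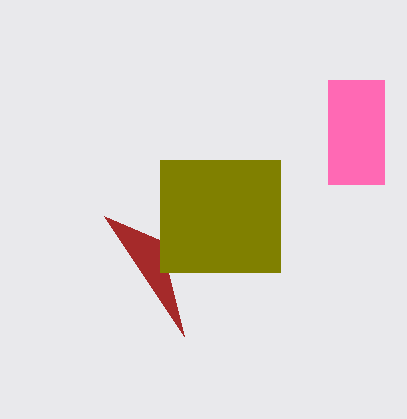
x0_1 = 328, y0_1 = 80, y1_1 = 184, x1_2 = 184, y1_2 = 336, x0_3 = 160, y0_3 = 160, x1_3 = 280, y1_3 = 272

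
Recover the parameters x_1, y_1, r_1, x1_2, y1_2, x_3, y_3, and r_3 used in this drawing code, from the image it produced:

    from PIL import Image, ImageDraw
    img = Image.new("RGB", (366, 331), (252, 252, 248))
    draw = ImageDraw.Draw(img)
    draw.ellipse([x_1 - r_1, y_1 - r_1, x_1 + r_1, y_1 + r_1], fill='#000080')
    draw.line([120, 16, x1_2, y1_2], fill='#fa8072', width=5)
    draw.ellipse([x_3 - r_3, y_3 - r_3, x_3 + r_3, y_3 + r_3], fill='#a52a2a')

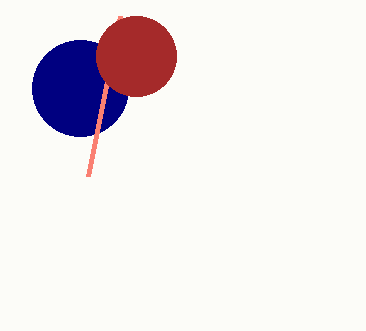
x_1 = 80, y_1 = 88, r_1 = 48, x1_2 = 88, y1_2 = 176, x_3 = 136, y_3 = 56, r_3 = 40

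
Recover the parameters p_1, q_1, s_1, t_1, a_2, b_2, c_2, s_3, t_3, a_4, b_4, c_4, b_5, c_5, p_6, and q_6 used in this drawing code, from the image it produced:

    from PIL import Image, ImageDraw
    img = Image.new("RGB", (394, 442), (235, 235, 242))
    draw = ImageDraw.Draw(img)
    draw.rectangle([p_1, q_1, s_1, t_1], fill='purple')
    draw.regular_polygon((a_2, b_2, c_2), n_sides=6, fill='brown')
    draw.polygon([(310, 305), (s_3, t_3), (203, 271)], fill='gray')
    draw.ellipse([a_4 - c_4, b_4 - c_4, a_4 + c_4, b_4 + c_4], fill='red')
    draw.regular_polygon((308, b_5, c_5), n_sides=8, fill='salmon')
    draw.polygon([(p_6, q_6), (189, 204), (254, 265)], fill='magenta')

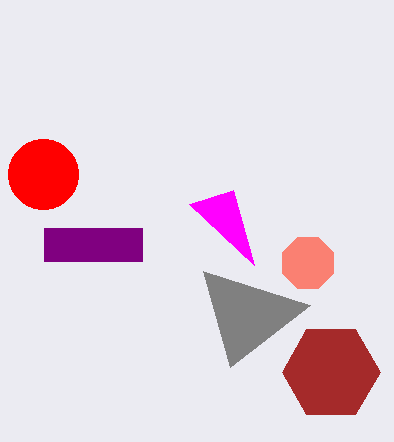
p_1 = 44; q_1 = 228; s_1 = 142; t_1 = 261; a_2 = 331; b_2 = 372; c_2 = 49; s_3 = 230; t_3 = 367; a_4 = 43; b_4 = 174; c_4 = 35; b_5 = 263; c_5 = 28; p_6 = 233; q_6 = 190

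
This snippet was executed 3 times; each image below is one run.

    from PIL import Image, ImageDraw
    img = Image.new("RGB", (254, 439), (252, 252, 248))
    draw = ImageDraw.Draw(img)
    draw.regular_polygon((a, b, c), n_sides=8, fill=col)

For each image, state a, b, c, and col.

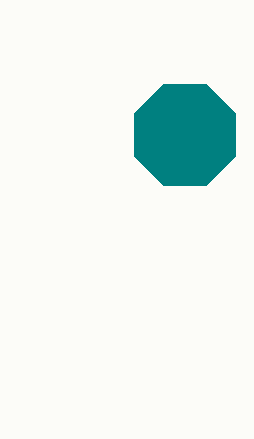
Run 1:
a = 185; b = 135; c = 55; col = 'teal'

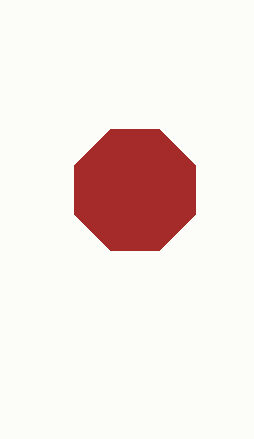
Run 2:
a = 135, b = 190, c = 65, col = 'brown'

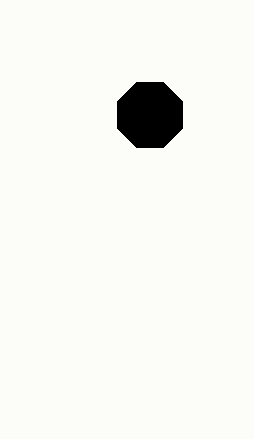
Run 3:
a = 150
b = 115
c = 35
col = 'black'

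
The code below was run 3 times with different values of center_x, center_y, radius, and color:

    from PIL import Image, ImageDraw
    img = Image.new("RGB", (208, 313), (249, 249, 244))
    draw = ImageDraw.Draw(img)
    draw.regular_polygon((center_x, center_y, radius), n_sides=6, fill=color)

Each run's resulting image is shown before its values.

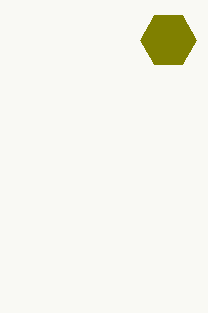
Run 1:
center_x = 168, center_y = 40, radius = 28, color = 'olive'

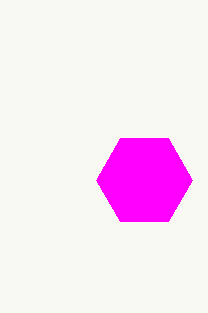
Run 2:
center_x = 144, center_y = 180, radius = 48, color = 'magenta'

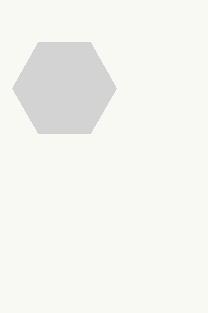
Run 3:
center_x = 64, center_y = 88, radius = 52, color = 'lightgray'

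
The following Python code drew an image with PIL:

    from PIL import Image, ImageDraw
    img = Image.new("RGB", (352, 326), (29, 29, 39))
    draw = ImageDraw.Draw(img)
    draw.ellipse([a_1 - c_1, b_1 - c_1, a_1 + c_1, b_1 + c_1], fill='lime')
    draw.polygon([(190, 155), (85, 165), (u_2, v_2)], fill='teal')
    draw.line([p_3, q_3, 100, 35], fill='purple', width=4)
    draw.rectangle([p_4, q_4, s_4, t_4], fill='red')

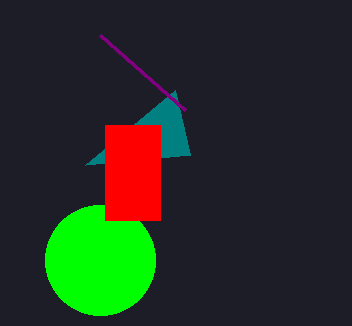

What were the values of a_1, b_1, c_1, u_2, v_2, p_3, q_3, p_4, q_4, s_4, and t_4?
a_1 = 100; b_1 = 260; c_1 = 55; u_2 = 175; v_2 = 90; p_3 = 185; q_3 = 110; p_4 = 105; q_4 = 125; s_4 = 160; t_4 = 220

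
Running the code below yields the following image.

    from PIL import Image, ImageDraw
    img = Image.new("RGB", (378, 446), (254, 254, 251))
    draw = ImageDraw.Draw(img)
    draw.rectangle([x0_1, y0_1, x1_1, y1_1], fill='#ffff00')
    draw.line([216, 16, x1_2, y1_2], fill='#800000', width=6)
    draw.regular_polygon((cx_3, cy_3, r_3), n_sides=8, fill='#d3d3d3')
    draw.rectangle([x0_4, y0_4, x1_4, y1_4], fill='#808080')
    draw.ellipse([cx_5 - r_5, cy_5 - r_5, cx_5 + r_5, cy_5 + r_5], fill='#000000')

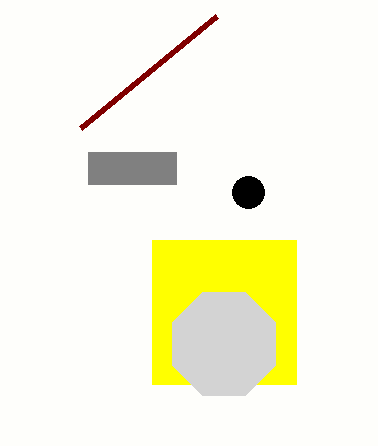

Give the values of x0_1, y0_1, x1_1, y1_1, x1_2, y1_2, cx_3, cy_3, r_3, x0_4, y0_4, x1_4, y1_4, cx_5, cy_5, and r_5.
x0_1 = 152; y0_1 = 240; x1_1 = 296; y1_1 = 384; x1_2 = 80; y1_2 = 128; cx_3 = 224; cy_3 = 344; r_3 = 56; x0_4 = 88; y0_4 = 152; x1_4 = 176; y1_4 = 184; cx_5 = 248; cy_5 = 192; r_5 = 16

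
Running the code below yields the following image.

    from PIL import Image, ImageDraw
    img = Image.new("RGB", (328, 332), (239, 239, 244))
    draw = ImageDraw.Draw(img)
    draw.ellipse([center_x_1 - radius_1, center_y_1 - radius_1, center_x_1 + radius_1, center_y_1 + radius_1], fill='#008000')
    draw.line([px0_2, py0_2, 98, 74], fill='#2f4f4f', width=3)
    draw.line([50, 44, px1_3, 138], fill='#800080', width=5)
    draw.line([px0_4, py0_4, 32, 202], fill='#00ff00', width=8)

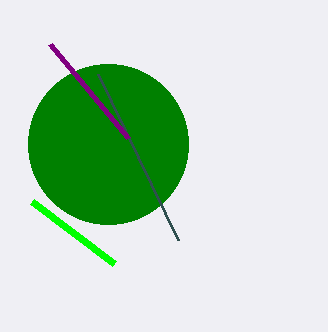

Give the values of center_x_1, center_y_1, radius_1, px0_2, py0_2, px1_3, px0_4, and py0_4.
center_x_1 = 108
center_y_1 = 144
radius_1 = 80
px0_2 = 178
py0_2 = 240
px1_3 = 128
px0_4 = 114
py0_4 = 264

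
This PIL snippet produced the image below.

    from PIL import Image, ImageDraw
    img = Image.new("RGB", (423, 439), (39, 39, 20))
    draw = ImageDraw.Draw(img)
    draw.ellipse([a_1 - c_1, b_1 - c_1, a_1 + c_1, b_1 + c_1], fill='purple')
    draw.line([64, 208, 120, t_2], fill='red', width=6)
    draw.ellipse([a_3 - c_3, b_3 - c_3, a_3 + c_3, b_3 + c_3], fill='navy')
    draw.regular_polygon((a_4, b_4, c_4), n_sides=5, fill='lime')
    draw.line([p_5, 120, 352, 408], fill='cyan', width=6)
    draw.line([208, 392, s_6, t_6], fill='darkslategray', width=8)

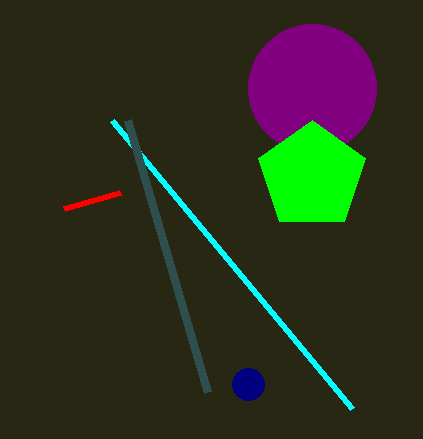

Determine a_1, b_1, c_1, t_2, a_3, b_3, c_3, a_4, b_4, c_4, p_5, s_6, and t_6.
a_1 = 312
b_1 = 88
c_1 = 64
t_2 = 192
a_3 = 248
b_3 = 384
c_3 = 16
a_4 = 312
b_4 = 176
c_4 = 56
p_5 = 112
s_6 = 128
t_6 = 120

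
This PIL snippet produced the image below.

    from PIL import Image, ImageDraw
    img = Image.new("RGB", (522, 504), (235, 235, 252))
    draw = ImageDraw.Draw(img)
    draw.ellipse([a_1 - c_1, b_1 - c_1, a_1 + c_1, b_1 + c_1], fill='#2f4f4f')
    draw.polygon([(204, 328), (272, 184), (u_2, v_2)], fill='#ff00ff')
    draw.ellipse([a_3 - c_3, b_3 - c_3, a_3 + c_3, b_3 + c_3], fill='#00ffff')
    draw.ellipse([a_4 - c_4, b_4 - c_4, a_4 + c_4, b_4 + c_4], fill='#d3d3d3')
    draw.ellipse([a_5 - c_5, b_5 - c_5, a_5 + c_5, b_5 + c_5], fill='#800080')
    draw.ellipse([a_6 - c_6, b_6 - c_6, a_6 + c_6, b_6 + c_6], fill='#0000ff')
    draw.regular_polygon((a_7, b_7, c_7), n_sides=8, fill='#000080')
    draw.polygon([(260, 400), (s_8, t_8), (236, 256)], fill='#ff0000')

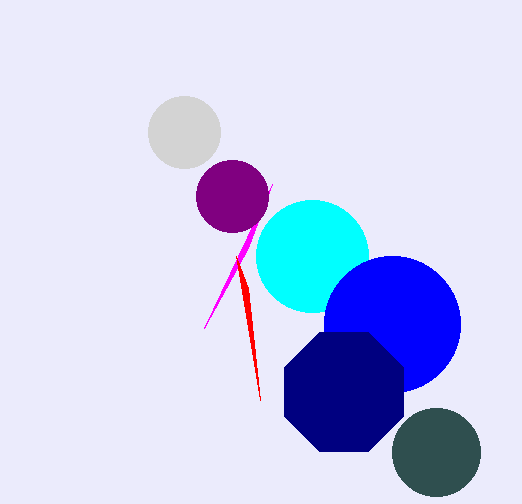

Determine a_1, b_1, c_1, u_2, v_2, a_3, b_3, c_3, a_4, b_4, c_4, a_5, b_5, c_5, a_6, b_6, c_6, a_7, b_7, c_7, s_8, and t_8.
a_1 = 436; b_1 = 452; c_1 = 44; u_2 = 248; v_2 = 248; a_3 = 312; b_3 = 256; c_3 = 56; a_4 = 184; b_4 = 132; c_4 = 36; a_5 = 232; b_5 = 196; c_5 = 36; a_6 = 392; b_6 = 324; c_6 = 68; a_7 = 344; b_7 = 392; c_7 = 64; s_8 = 248; t_8 = 288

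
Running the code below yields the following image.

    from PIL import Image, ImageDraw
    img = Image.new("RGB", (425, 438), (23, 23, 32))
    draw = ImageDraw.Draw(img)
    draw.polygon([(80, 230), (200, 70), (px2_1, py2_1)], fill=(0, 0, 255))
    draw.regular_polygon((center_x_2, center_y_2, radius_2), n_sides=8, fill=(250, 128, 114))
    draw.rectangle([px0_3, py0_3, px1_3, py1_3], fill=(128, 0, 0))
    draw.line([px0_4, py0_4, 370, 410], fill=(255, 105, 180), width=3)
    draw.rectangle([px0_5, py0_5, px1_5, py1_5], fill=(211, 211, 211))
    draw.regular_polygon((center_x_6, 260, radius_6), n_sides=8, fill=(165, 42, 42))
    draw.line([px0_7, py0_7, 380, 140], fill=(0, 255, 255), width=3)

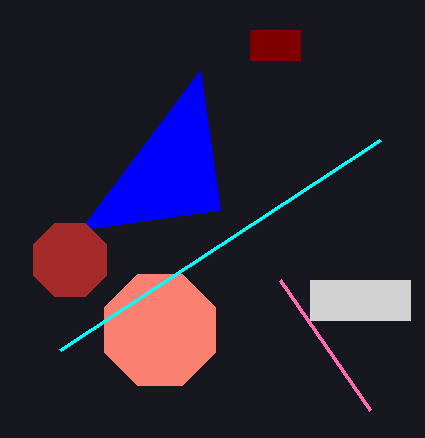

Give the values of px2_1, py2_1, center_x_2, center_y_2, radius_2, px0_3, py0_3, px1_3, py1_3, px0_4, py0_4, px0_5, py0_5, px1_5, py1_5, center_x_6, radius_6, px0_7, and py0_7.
px2_1 = 220
py2_1 = 210
center_x_2 = 160
center_y_2 = 330
radius_2 = 60
px0_3 = 250
py0_3 = 30
px1_3 = 300
py1_3 = 60
px0_4 = 280
py0_4 = 280
px0_5 = 310
py0_5 = 280
px1_5 = 410
py1_5 = 320
center_x_6 = 70
radius_6 = 40
px0_7 = 60
py0_7 = 350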